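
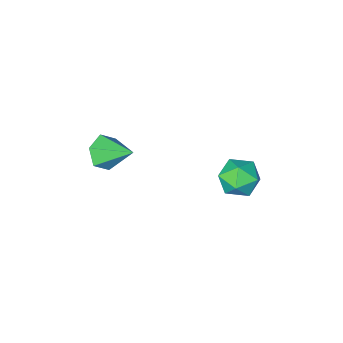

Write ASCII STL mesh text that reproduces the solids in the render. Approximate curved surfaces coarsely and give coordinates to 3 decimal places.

solid 
facet normal -0.437 0.347 0.830
outer loop
vertex -2.397 -0.59 -2.264
vertex -2.787 -1.557 -2.065
vertex -1.837 -1.278 -1.682
endloop
endfacet
facet normal 0.160 0.710 0.686
outer loop
vertex -2.397 -0.59 -2.264
vertex -1.837 -1.278 -1.682
vertex -1.35 -0.682 -2.413
endloop
endfacet
facet normal 0.092 0.995 0.035
outer loop
vertex -2.397 -0.59 -2.264
vertex -1.35 -0.682 -2.413
vertex -1.999 -0.592 -3.249
endloop
endfacet
facet normal -0.546 0.808 -0.222
outer loop
vertex -2.397 -0.59 -2.264
vertex -1.999 -0.592 -3.249
vertex -2.888 -1.133 -3.033
endloop
endfacet
facet normal -0.873 0.407 0.269
outer loop
vertex -2.397 -0.59 -2.264
vertex -2.888 -1.133 -3.033
vertex -2.787 -1.557 -2.065
endloop
endfacet
facet normal 0.702 0.246 0.668
outer loop
vertex -1.35 -0.682 -2.413
vertex -1.837 -1.278 -1.682
vertex -1.092 -1.707 -2.307
endloop
endfacet
facet normal -0.264 -0.341 0.902
outer loop
vertex -1.837 -1.278 -1.682
vertex -2.787 -1.557 -2.065
vertex -1.981 -2.248 -2.091
endloop
endfacet
facet normal -0.970 -0.245 -0.006
outer loop
vertex -2.787 -1.557 -2.065
vertex -2.888 -1.133 -3.033
vertex -2.63 -2.158 -2.927
endloop
endfacet
facet normal -0.440 0.404 -0.802
outer loop
vertex -2.888 -1.133 -3.033
vertex -1.999 -0.592 -3.249
vertex -2.143 -1.562 -3.658
endloop
endfacet
facet normal 0.594 0.707 -0.385
outer loop
vertex -1.999 -0.592 -3.249
vertex -1.35 -0.682 -2.413
vertex -1.193 -1.283 -3.275
endloop
endfacet
facet normal 0.546 -0.808 0.222
outer loop
vertex -1.583 -2.25 -3.076
vertex -1.092 -1.707 -2.307
vertex -1.981 -2.248 -2.091
endloop
endfacet
facet normal -0.092 -0.995 -0.035
outer loop
vertex -1.583 -2.25 -3.076
vertex -1.981 -2.248 -2.091
vertex -2.63 -2.158 -2.927
endloop
endfacet
facet normal -0.160 -0.710 -0.686
outer loop
vertex -1.583 -2.25 -3.076
vertex -2.63 -2.158 -2.927
vertex -2.143 -1.562 -3.658
endloop
endfacet
facet normal 0.437 -0.347 -0.830
outer loop
vertex -1.583 -2.25 -3.076
vertex -2.143 -1.562 -3.658
vertex -1.193 -1.283 -3.275
endloop
endfacet
facet normal 0.873 -0.407 -0.269
outer loop
vertex -1.583 -2.25 -3.076
vertex -1.193 -1.283 -3.275
vertex -1.092 -1.707 -2.307
endloop
endfacet
facet normal 0.440 -0.404 0.802
outer loop
vertex -1.981 -2.248 -2.091
vertex -1.092 -1.707 -2.307
vertex -1.837 -1.278 -1.682
endloop
endfacet
facet normal -0.594 -0.707 0.385
outer loop
vertex -2.63 -2.158 -2.927
vertex -1.981 -2.248 -2.091
vertex -2.787 -1.557 -2.065
endloop
endfacet
facet normal -0.702 -0.246 -0.668
outer loop
vertex -2.143 -1.562 -3.658
vertex -2.63 -2.158 -2.927
vertex -2.888 -1.133 -3.033
endloop
endfacet
facet normal 0.264 0.341 -0.902
outer loop
vertex -1.193 -1.283 -3.275
vertex -2.143 -1.562 -3.658
vertex -1.999 -0.592 -3.249
endloop
endfacet
facet normal 0.970 0.245 0.006
outer loop
vertex -1.092 -1.707 -2.307
vertex -1.193 -1.283 -3.275
vertex -1.35 -0.682 -2.413
endloop
endfacet
facet normal 0.359 -0.771 -0.525
outer loop
vertex 4.235 -2.951 0.196
vertex 3.466 -3.399 0.328
vertex 3.559 -2.866 -0.391
endloop
endfacet
facet normal 0.361 0.888 -0.287
outer loop
vertex 4.235 -2.951 0.196
vertex 3.559 -2.866 -0.391
vertex 2.834 -2.041 1.252
endloop
endfacet
facet normal 0.359 -0.771 -0.525
outer loop
vertex 3.559 -2.866 -0.391
vertex 3.466 -3.399 0.328
vertex 2.789 -3.314 -0.26
endloop
endfacet
facet normal -0.487 0.675 -0.554
outer loop
vertex 3.559 -2.866 -0.391
vertex 2.789 -3.314 -0.26
vertex 2.834 -2.041 1.252
endloop
endfacet
facet normal 0.359 -0.772 -0.525
outer loop
vertex 2.789 -3.314 -0.26
vertex 3.466 -3.399 0.328
vertex 2.696 -3.847 0.46
endloop
endfacet
facet normal -0.994 0.100 -0.054
outer loop
vertex 2.789 -3.314 -0.26
vertex 2.696 -3.847 0.46
vertex 2.834 -2.041 1.252
endloop
endfacet
facet normal 0.359 -0.771 -0.525
outer loop
vertex 2.696 -3.847 0.46
vertex 3.466 -3.399 0.328
vertex 3.373 -3.932 1.047
endloop
endfacet
facet normal -0.651 -0.263 0.712
outer loop
vertex 2.696 -3.847 0.46
vertex 3.373 -3.932 1.047
vertex 2.834 -2.041 1.252
endloop
endfacet
facet normal 0.359 -0.771 -0.525
outer loop
vertex 3.373 -3.932 1.047
vertex 3.466 -3.399 0.328
vertex 4.142 -3.484 0.915
endloop
endfacet
facet normal 0.197 -0.050 0.979
outer loop
vertex 3.373 -3.932 1.047
vertex 4.142 -3.484 0.915
vertex 2.834 -2.041 1.252
endloop
endfacet
facet normal 0.359 -0.771 -0.525
outer loop
vertex 4.142 -3.484 0.915
vertex 3.466 -3.399 0.328
vertex 4.235 -2.951 0.196
endloop
endfacet
facet normal 0.703 0.525 0.480
outer loop
vertex 4.142 -3.484 0.915
vertex 4.235 -2.951 0.196
vertex 2.834 -2.041 1.252
endloop
endfacet

endsolid


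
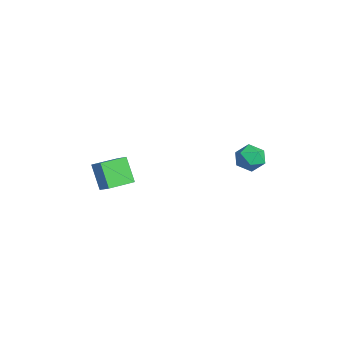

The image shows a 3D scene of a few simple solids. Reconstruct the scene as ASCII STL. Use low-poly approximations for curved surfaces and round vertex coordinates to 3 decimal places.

solid 
facet normal -0.578 0.799 -0.166
outer loop
vertex 1.743 2.4 -0.494
vertex 1.213 2.112 -0.037
vertex 1.753 2.561 0.245
endloop
endfacet
facet normal 0.115 0.970 -0.213
outer loop
vertex 1.743 2.4 -0.494
vertex 1.753 2.561 0.245
vertex 2.399 2.405 -0.117
endloop
endfacet
facet normal 0.409 0.562 -0.719
outer loop
vertex 1.743 2.4 -0.494
vertex 2.399 2.405 -0.117
vertex 2.259 1.86 -0.623
endloop
endfacet
facet normal -0.100 0.140 -0.985
outer loop
vertex 1.743 2.4 -0.494
vertex 2.259 1.86 -0.623
vertex 1.525 1.679 -0.574
endloop
endfacet
facet normal -0.710 0.286 -0.643
outer loop
vertex 1.743 2.4 -0.494
vertex 1.525 1.679 -0.574
vertex 1.213 2.112 -0.037
endloop
endfacet
facet normal 0.424 0.808 0.408
outer loop
vertex 2.399 2.405 -0.117
vertex 1.753 2.561 0.245
vertex 2.275 2.121 0.574
endloop
endfacet
facet normal -0.695 0.532 0.484
outer loop
vertex 1.753 2.561 0.245
vertex 1.213 2.112 -0.037
vertex 1.541 1.94 0.623
endloop
endfacet
facet normal -0.910 -0.300 -0.287
outer loop
vertex 1.213 2.112 -0.037
vertex 1.525 1.679 -0.574
vertex 1.401 1.395 0.117
endloop
endfacet
facet normal 0.076 -0.537 -0.840
outer loop
vertex 1.525 1.679 -0.574
vertex 2.259 1.86 -0.623
vertex 2.047 1.239 -0.245
endloop
endfacet
facet normal 0.900 0.148 -0.409
outer loop
vertex 2.259 1.86 -0.623
vertex 2.399 2.405 -0.117
vertex 2.587 1.688 0.037
endloop
endfacet
facet normal 0.100 -0.140 0.985
outer loop
vertex 2.057 1.4 0.494
vertex 2.275 2.121 0.574
vertex 1.541 1.94 0.623
endloop
endfacet
facet normal -0.409 -0.562 0.719
outer loop
vertex 2.057 1.4 0.494
vertex 1.541 1.94 0.623
vertex 1.401 1.395 0.117
endloop
endfacet
facet normal -0.115 -0.970 0.213
outer loop
vertex 2.057 1.4 0.494
vertex 1.401 1.395 0.117
vertex 2.047 1.239 -0.245
endloop
endfacet
facet normal 0.578 -0.799 0.166
outer loop
vertex 2.057 1.4 0.494
vertex 2.047 1.239 -0.245
vertex 2.587 1.688 0.037
endloop
endfacet
facet normal 0.710 -0.286 0.643
outer loop
vertex 2.057 1.4 0.494
vertex 2.587 1.688 0.037
vertex 2.275 2.121 0.574
endloop
endfacet
facet normal -0.076 0.537 0.840
outer loop
vertex 1.541 1.94 0.623
vertex 2.275 2.121 0.574
vertex 1.753 2.561 0.245
endloop
endfacet
facet normal -0.900 -0.148 0.409
outer loop
vertex 1.401 1.395 0.117
vertex 1.541 1.94 0.623
vertex 1.213 2.112 -0.037
endloop
endfacet
facet normal -0.424 -0.808 -0.408
outer loop
vertex 2.047 1.239 -0.245
vertex 1.401 1.395 0.117
vertex 1.525 1.679 -0.574
endloop
endfacet
facet normal 0.695 -0.532 -0.484
outer loop
vertex 2.587 1.688 0.037
vertex 2.047 1.239 -0.245
vertex 2.259 1.86 -0.623
endloop
endfacet
facet normal 0.910 0.300 0.287
outer loop
vertex 2.275 2.121 0.574
vertex 2.587 1.688 0.037
vertex 2.399 2.405 -0.117
endloop
endfacet
facet normal -0.553 -0.118 0.825
outer loop
vertex -3.68 -3.315 -2.992
vertex -4.145 -1.99 -3.114
vertex -4.323 -3.584 -3.462
endloop
endfacet
facet normal 0.330 -0.940 0.086
outer loop
vertex -3.515 -3.41 -4.666
vertex -3.68 -3.315 -2.992
vertex -4.323 -3.584 -3.462
endloop
endfacet
facet normal -0.553 -0.118 0.824
outer loop
vertex -4.323 -3.584 -3.462
vertex -4.145 -1.99 -3.114
vertex -4.788 -2.258 -3.584
endloop
endfacet
facet normal -0.765 -0.320 -0.559
outer loop
vertex -4.788 -2.258 -3.584
vertex -3.515 -3.41 -4.666
vertex -4.323 -3.584 -3.462
endloop
endfacet
facet normal 0.765 0.320 0.559
outer loop
vertex -3.68 -3.315 -2.992
vertex -3.337 -1.816 -4.318
vertex -4.145 -1.99 -3.114
endloop
endfacet
facet normal 0.329 -0.940 0.086
outer loop
vertex -2.872 -3.142 -4.196
vertex -3.68 -3.315 -2.992
vertex -3.515 -3.41 -4.666
endloop
endfacet
facet normal 0.765 0.320 0.559
outer loop
vertex -2.872 -3.142 -4.196
vertex -3.337 -1.816 -4.318
vertex -3.68 -3.315 -2.992
endloop
endfacet
facet normal -0.330 0.940 -0.085
outer loop
vertex -4.145 -1.99 -3.114
vertex -3.337 -1.816 -4.318
vertex -4.788 -2.258 -3.584
endloop
endfacet
facet normal -0.765 -0.320 -0.559
outer loop
vertex -3.98 -2.085 -4.788
vertex -3.515 -3.41 -4.666
vertex -4.788 -2.258 -3.584
endloop
endfacet
facet normal -0.330 0.940 -0.086
outer loop
vertex -4.788 -2.258 -3.584
vertex -3.337 -1.816 -4.318
vertex -3.98 -2.085 -4.788
endloop
endfacet
facet normal 0.553 0.118 -0.824
outer loop
vertex -3.98 -2.085 -4.788
vertex -2.872 -3.142 -4.196
vertex -3.515 -3.41 -4.666
endloop
endfacet
facet normal 0.553 0.118 -0.825
outer loop
vertex -3.337 -1.816 -4.318
vertex -2.872 -3.142 -4.196
vertex -3.98 -2.085 -4.788
endloop
endfacet

endsolid


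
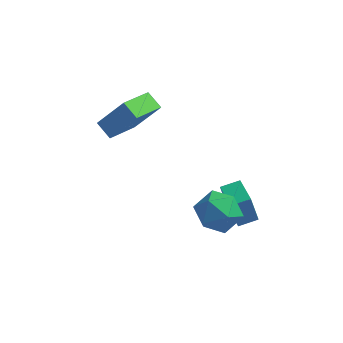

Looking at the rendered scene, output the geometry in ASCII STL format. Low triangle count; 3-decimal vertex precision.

solid 
facet normal -0.797 -0.563 -0.221
outer loop
vertex 2.925 -1.692 -2.183
vertex 2.057 -0.414 -2.307
vertex 3.282 -1.597 -3.709
endloop
endfacet
facet normal 0.560 -0.825 0.080
outer loop
vertex 4.063 -1.046 -3.493
vertex 2.925 -1.692 -2.183
vertex 3.282 -1.597 -3.709
endloop
endfacet
facet normal -0.797 -0.563 -0.221
outer loop
vertex 3.282 -1.597 -3.709
vertex 2.057 -0.414 -2.307
vertex 2.414 -0.319 -3.833
endloop
endfacet
facet normal 0.227 0.060 -0.972
outer loop
vertex 2.414 -0.319 -3.833
vertex 4.063 -1.046 -3.493
vertex 3.282 -1.597 -3.709
endloop
endfacet
facet normal -0.227 -0.060 0.972
outer loop
vertex 2.925 -1.692 -2.183
vertex 2.838 0.137 -2.091
vertex 2.057 -0.414 -2.307
endloop
endfacet
facet normal 0.560 -0.825 0.080
outer loop
vertex 3.706 -1.141 -1.967
vertex 2.925 -1.692 -2.183
vertex 4.063 -1.046 -3.493
endloop
endfacet
facet normal -0.227 -0.060 0.972
outer loop
vertex 3.706 -1.141 -1.967
vertex 2.838 0.137 -2.091
vertex 2.925 -1.692 -2.183
endloop
endfacet
facet normal -0.560 0.825 -0.080
outer loop
vertex 2.057 -0.414 -2.307
vertex 2.838 0.137 -2.091
vertex 2.414 -0.319 -3.833
endloop
endfacet
facet normal 0.227 0.060 -0.972
outer loop
vertex 3.195 0.232 -3.617
vertex 4.063 -1.046 -3.493
vertex 2.414 -0.319 -3.833
endloop
endfacet
facet normal -0.560 0.825 -0.080
outer loop
vertex 2.414 -0.319 -3.833
vertex 2.838 0.137 -2.091
vertex 3.195 0.232 -3.617
endloop
endfacet
facet normal 0.797 0.563 0.221
outer loop
vertex 3.195 0.232 -3.617
vertex 3.706 -1.141 -1.967
vertex 4.063 -1.046 -3.493
endloop
endfacet
facet normal 0.797 0.563 0.221
outer loop
vertex 2.838 0.137 -2.091
vertex 3.706 -1.141 -1.967
vertex 3.195 0.232 -3.617
endloop
endfacet
facet normal 0.321 -0.258 0.911
outer loop
vertex 3.182 -2.087 -1.026
vertex 2.247 -2.828 -0.907
vertex 3.272 -3.228 -1.381
endloop
endfacet
facet normal 0.868 -0.084 0.489
outer loop
vertex 3.182 -2.087 -1.026
vertex 3.272 -3.228 -1.381
vertex 3.736 -2.352 -2.055
endloop
endfacet
facet normal 0.767 0.586 0.262
outer loop
vertex 3.182 -2.087 -1.026
vertex 3.736 -2.352 -2.055
vertex 2.997 -1.41 -1.997
endloop
endfacet
facet normal 0.156 0.824 0.545
outer loop
vertex 3.182 -2.087 -1.026
vertex 2.997 -1.41 -1.997
vertex 2.077 -1.704 -1.288
endloop
endfacet
facet normal -0.119 0.302 0.946
outer loop
vertex 3.182 -2.087 -1.026
vertex 2.077 -1.704 -1.288
vertex 2.247 -2.828 -0.907
endloop
endfacet
facet normal 0.854 -0.514 -0.080
outer loop
vertex 3.736 -2.352 -2.055
vertex 3.272 -3.228 -1.381
vertex 3.143 -3.256 -2.572
endloop
endfacet
facet normal -0.032 -0.797 0.603
outer loop
vertex 3.272 -3.228 -1.381
vertex 2.247 -2.828 -0.907
vertex 2.223 -3.55 -1.863
endloop
endfacet
facet normal -0.744 0.111 0.659
outer loop
vertex 2.247 -2.828 -0.907
vertex 2.077 -1.704 -1.288
vertex 1.484 -2.608 -1.805
endloop
endfacet
facet normal -0.298 0.955 0.010
outer loop
vertex 2.077 -1.704 -1.288
vertex 2.997 -1.41 -1.997
vertex 1.948 -1.732 -2.479
endloop
endfacet
facet normal 0.690 0.569 -0.447
outer loop
vertex 2.997 -1.41 -1.997
vertex 3.736 -2.352 -2.055
vertex 2.973 -2.132 -2.953
endloop
endfacet
facet normal -0.156 -0.824 -0.545
outer loop
vertex 2.038 -2.873 -2.834
vertex 3.143 -3.256 -2.572
vertex 2.223 -3.55 -1.863
endloop
endfacet
facet normal -0.767 -0.586 -0.262
outer loop
vertex 2.038 -2.873 -2.834
vertex 2.223 -3.55 -1.863
vertex 1.484 -2.608 -1.805
endloop
endfacet
facet normal -0.868 0.084 -0.489
outer loop
vertex 2.038 -2.873 -2.834
vertex 1.484 -2.608 -1.805
vertex 1.948 -1.732 -2.479
endloop
endfacet
facet normal -0.321 0.258 -0.911
outer loop
vertex 2.038 -2.873 -2.834
vertex 1.948 -1.732 -2.479
vertex 2.973 -2.132 -2.953
endloop
endfacet
facet normal 0.119 -0.302 -0.946
outer loop
vertex 2.038 -2.873 -2.834
vertex 2.973 -2.132 -2.953
vertex 3.143 -3.256 -2.572
endloop
endfacet
facet normal 0.298 -0.955 -0.010
outer loop
vertex 2.223 -3.55 -1.863
vertex 3.143 -3.256 -2.572
vertex 3.272 -3.228 -1.381
endloop
endfacet
facet normal -0.690 -0.569 0.447
outer loop
vertex 1.484 -2.608 -1.805
vertex 2.223 -3.55 -1.863
vertex 2.247 -2.828 -0.907
endloop
endfacet
facet normal -0.854 0.514 0.080
outer loop
vertex 1.948 -1.732 -2.479
vertex 1.484 -2.608 -1.805
vertex 2.077 -1.704 -1.288
endloop
endfacet
facet normal 0.032 0.797 -0.603
outer loop
vertex 2.973 -2.132 -2.953
vertex 1.948 -1.732 -2.479
vertex 2.997 -1.41 -1.997
endloop
endfacet
facet normal 0.744 -0.111 -0.659
outer loop
vertex 3.143 -3.256 -2.572
vertex 2.973 -2.132 -2.953
vertex 3.736 -2.352 -2.055
endloop
endfacet
facet normal -0.590 -0.079 -0.803
outer loop
vertex -2.56 -2.034 1.43
vertex -3.304 -1.619 1.936
vertex -2.006 -0.343 0.857
endloop
endfacet
facet normal 0.751 -0.419 -0.510
outer loop
vertex -0.796 -0.181 2.504
vertex -2.56 -2.034 1.43
vertex -2.006 -0.343 0.857
endloop
endfacet
facet normal -0.590 -0.079 -0.803
outer loop
vertex -2.006 -0.343 0.857
vertex -3.304 -1.619 1.936
vertex -2.75 0.072 1.363
endloop
endfacet
facet normal 0.296 0.905 -0.307
outer loop
vertex -2.75 0.072 1.363
vertex -0.796 -0.181 2.504
vertex -2.006 -0.343 0.857
endloop
endfacet
facet normal -0.296 -0.905 0.307
outer loop
vertex -2.56 -2.034 1.43
vertex -2.094 -1.457 3.583
vertex -3.304 -1.619 1.936
endloop
endfacet
facet normal 0.751 -0.419 -0.510
outer loop
vertex -1.35 -1.872 3.077
vertex -2.56 -2.034 1.43
vertex -0.796 -0.181 2.504
endloop
endfacet
facet normal -0.296 -0.905 0.307
outer loop
vertex -1.35 -1.872 3.077
vertex -2.094 -1.457 3.583
vertex -2.56 -2.034 1.43
endloop
endfacet
facet normal -0.751 0.419 0.510
outer loop
vertex -3.304 -1.619 1.936
vertex -2.094 -1.457 3.583
vertex -2.75 0.072 1.363
endloop
endfacet
facet normal 0.296 0.905 -0.307
outer loop
vertex -1.54 0.234 3.01
vertex -0.796 -0.181 2.504
vertex -2.75 0.072 1.363
endloop
endfacet
facet normal -0.751 0.419 0.510
outer loop
vertex -2.75 0.072 1.363
vertex -2.094 -1.457 3.583
vertex -1.54 0.234 3.01
endloop
endfacet
facet normal 0.590 0.079 0.803
outer loop
vertex -1.54 0.234 3.01
vertex -1.35 -1.872 3.077
vertex -0.796 -0.181 2.504
endloop
endfacet
facet normal 0.590 0.079 0.803
outer loop
vertex -2.094 -1.457 3.583
vertex -1.35 -1.872 3.077
vertex -1.54 0.234 3.01
endloop
endfacet

endsolid


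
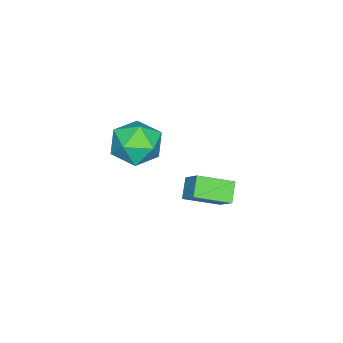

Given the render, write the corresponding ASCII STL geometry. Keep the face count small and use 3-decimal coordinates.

solid 
facet normal -0.523 0.775 -0.354
outer loop
vertex -4.409 1.083 -0.683
vertex -3.669 1.291 -1.322
vertex -4.928 0.349 -1.523
endloop
endfacet
facet normal -0.740 -0.208 0.639
outer loop
vertex -4.091 -0.891 -0.958
vertex -4.409 1.083 -0.683
vertex -4.928 0.349 -1.523
endloop
endfacet
facet normal -0.524 0.775 -0.353
outer loop
vertex -4.928 0.349 -1.523
vertex -3.669 1.291 -1.322
vertex -4.188 0.558 -2.162
endloop
endfacet
facet normal -0.422 -0.596 -0.683
outer loop
vertex -4.188 0.558 -2.162
vertex -4.091 -0.891 -0.958
vertex -4.928 0.349 -1.523
endloop
endfacet
facet normal 0.422 0.596 0.683
outer loop
vertex -4.409 1.083 -0.683
vertex -2.832 0.051 -0.757
vertex -3.669 1.291 -1.322
endloop
endfacet
facet normal -0.740 -0.208 0.639
outer loop
vertex -3.572 -0.158 -0.118
vertex -4.409 1.083 -0.683
vertex -4.091 -0.891 -0.958
endloop
endfacet
facet normal 0.422 0.596 0.683
outer loop
vertex -3.572 -0.158 -0.118
vertex -2.832 0.051 -0.757
vertex -4.409 1.083 -0.683
endloop
endfacet
facet normal 0.740 0.208 -0.639
outer loop
vertex -3.669 1.291 -1.322
vertex -2.832 0.051 -0.757
vertex -4.188 0.558 -2.162
endloop
endfacet
facet normal -0.422 -0.596 -0.683
outer loop
vertex -3.351 -0.683 -1.597
vertex -4.091 -0.891 -0.958
vertex -4.188 0.558 -2.162
endloop
endfacet
facet normal 0.740 0.208 -0.639
outer loop
vertex -4.188 0.558 -2.162
vertex -2.832 0.051 -0.757
vertex -3.351 -0.683 -1.597
endloop
endfacet
facet normal 0.523 -0.775 0.353
outer loop
vertex -3.351 -0.683 -1.597
vertex -3.572 -0.158 -0.118
vertex -4.091 -0.891 -0.958
endloop
endfacet
facet normal 0.524 -0.775 0.353
outer loop
vertex -2.832 0.051 -0.757
vertex -3.572 -0.158 -0.118
vertex -3.351 -0.683 -1.597
endloop
endfacet
facet normal -0.717 0.636 -0.286
outer loop
vertex -1.448 -0.722 2.523
vertex -2.205 -1.516 2.653
vertex -1.951 -0.851 3.497
endloop
endfacet
facet normal -0.183 0.983 0.036
outer loop
vertex -1.448 -0.722 2.523
vertex -1.951 -0.851 3.497
vertex -0.867 -0.648 3.459
endloop
endfacet
facet normal 0.418 0.848 -0.327
outer loop
vertex -1.448 -0.722 2.523
vertex -0.867 -0.648 3.459
vertex -0.45 -1.188 2.591
endloop
endfacet
facet normal 0.255 0.418 -0.872
outer loop
vertex -1.448 -0.722 2.523
vertex -0.45 -1.188 2.591
vertex -1.276 -1.724 2.093
endloop
endfacet
facet normal -0.447 0.287 -0.847
outer loop
vertex -1.448 -0.722 2.523
vertex -1.276 -1.724 2.093
vertex -2.205 -1.516 2.653
endloop
endfacet
facet normal -0.109 0.713 0.692
outer loop
vertex -0.867 -0.648 3.459
vertex -1.951 -0.851 3.497
vertex -1.264 -1.396 4.167
endloop
endfacet
facet normal -0.973 0.153 0.173
outer loop
vertex -1.951 -0.851 3.497
vertex -2.205 -1.516 2.653
vertex -2.09 -1.932 3.669
endloop
endfacet
facet normal -0.536 -0.412 -0.736
outer loop
vertex -2.205 -1.516 2.653
vertex -1.276 -1.724 2.093
vertex -1.673 -2.472 2.801
endloop
endfacet
facet normal 0.598 -0.200 -0.776
outer loop
vertex -1.276 -1.724 2.093
vertex -0.45 -1.188 2.591
vertex -0.589 -2.269 2.763
endloop
endfacet
facet normal 0.862 0.496 0.106
outer loop
vertex -0.45 -1.188 2.591
vertex -0.867 -0.648 3.459
vertex -0.335 -1.604 3.607
endloop
endfacet
facet normal -0.255 -0.418 0.872
outer loop
vertex -1.092 -2.398 3.737
vertex -1.264 -1.396 4.167
vertex -2.09 -1.932 3.669
endloop
endfacet
facet normal -0.418 -0.848 0.327
outer loop
vertex -1.092 -2.398 3.737
vertex -2.09 -1.932 3.669
vertex -1.673 -2.472 2.801
endloop
endfacet
facet normal 0.183 -0.983 -0.036
outer loop
vertex -1.092 -2.398 3.737
vertex -1.673 -2.472 2.801
vertex -0.589 -2.269 2.763
endloop
endfacet
facet normal 0.717 -0.636 0.286
outer loop
vertex -1.092 -2.398 3.737
vertex -0.589 -2.269 2.763
vertex -0.335 -1.604 3.607
endloop
endfacet
facet normal 0.447 -0.287 0.847
outer loop
vertex -1.092 -2.398 3.737
vertex -0.335 -1.604 3.607
vertex -1.264 -1.396 4.167
endloop
endfacet
facet normal -0.598 0.200 0.776
outer loop
vertex -2.09 -1.932 3.669
vertex -1.264 -1.396 4.167
vertex -1.951 -0.851 3.497
endloop
endfacet
facet normal -0.862 -0.496 -0.106
outer loop
vertex -1.673 -2.472 2.801
vertex -2.09 -1.932 3.669
vertex -2.205 -1.516 2.653
endloop
endfacet
facet normal 0.109 -0.713 -0.692
outer loop
vertex -0.589 -2.269 2.763
vertex -1.673 -2.472 2.801
vertex -1.276 -1.724 2.093
endloop
endfacet
facet normal 0.973 -0.153 -0.173
outer loop
vertex -0.335 -1.604 3.607
vertex -0.589 -2.269 2.763
vertex -0.45 -1.188 2.591
endloop
endfacet
facet normal 0.536 0.412 0.736
outer loop
vertex -1.264 -1.396 4.167
vertex -0.335 -1.604 3.607
vertex -0.867 -0.648 3.459
endloop
endfacet

endsolid


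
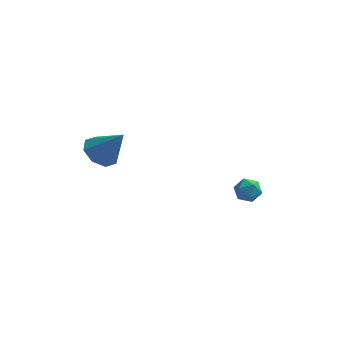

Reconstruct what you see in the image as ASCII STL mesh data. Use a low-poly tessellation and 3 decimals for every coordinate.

solid 
facet normal -0.679 0.644 0.352
outer loop
vertex 3.782 1.174 -3.656
vertex 3.34 0.682 -3.608
vertex 3.738 0.822 -3.097
endloop
endfacet
facet normal -0.017 0.847 0.532
outer loop
vertex 3.782 1.174 -3.656
vertex 3.738 0.822 -3.097
vertex 4.332 0.986 -3.339
endloop
endfacet
facet normal 0.358 0.931 -0.068
outer loop
vertex 3.782 1.174 -3.656
vertex 4.332 0.986 -3.339
vertex 4.302 0.949 -3.999
endloop
endfacet
facet normal -0.071 0.781 -0.620
outer loop
vertex 3.782 1.174 -3.656
vertex 4.302 0.949 -3.999
vertex 3.689 0.761 -4.166
endloop
endfacet
facet normal -0.711 0.604 -0.359
outer loop
vertex 3.782 1.174 -3.656
vertex 3.689 0.761 -4.166
vertex 3.34 0.682 -3.608
endloop
endfacet
facet normal 0.281 0.319 0.905
outer loop
vertex 4.332 0.986 -3.339
vertex 3.738 0.822 -3.097
vertex 4.231 0.379 -3.094
endloop
endfacet
facet normal -0.788 -0.010 0.616
outer loop
vertex 3.738 0.822 -3.097
vertex 3.34 0.682 -3.608
vertex 3.618 0.191 -3.261
endloop
endfacet
facet normal -0.840 -0.077 -0.536
outer loop
vertex 3.34 0.682 -3.608
vertex 3.689 0.761 -4.166
vertex 3.588 0.154 -3.921
endloop
endfacet
facet normal 0.196 0.212 -0.958
outer loop
vertex 3.689 0.761 -4.166
vertex 4.302 0.949 -3.999
vertex 4.182 0.318 -4.163
endloop
endfacet
facet normal 0.888 0.456 -0.066
outer loop
vertex 4.302 0.949 -3.999
vertex 4.332 0.986 -3.339
vertex 4.58 0.458 -3.652
endloop
endfacet
facet normal 0.071 -0.781 0.620
outer loop
vertex 4.138 -0.034 -3.604
vertex 4.231 0.379 -3.094
vertex 3.618 0.191 -3.261
endloop
endfacet
facet normal -0.358 -0.931 0.068
outer loop
vertex 4.138 -0.034 -3.604
vertex 3.618 0.191 -3.261
vertex 3.588 0.154 -3.921
endloop
endfacet
facet normal 0.017 -0.847 -0.532
outer loop
vertex 4.138 -0.034 -3.604
vertex 3.588 0.154 -3.921
vertex 4.182 0.318 -4.163
endloop
endfacet
facet normal 0.679 -0.644 -0.352
outer loop
vertex 4.138 -0.034 -3.604
vertex 4.182 0.318 -4.163
vertex 4.58 0.458 -3.652
endloop
endfacet
facet normal 0.711 -0.604 0.359
outer loop
vertex 4.138 -0.034 -3.604
vertex 4.58 0.458 -3.652
vertex 4.231 0.379 -3.094
endloop
endfacet
facet normal -0.196 -0.212 0.958
outer loop
vertex 3.618 0.191 -3.261
vertex 4.231 0.379 -3.094
vertex 3.738 0.822 -3.097
endloop
endfacet
facet normal -0.888 -0.456 0.066
outer loop
vertex 3.588 0.154 -3.921
vertex 3.618 0.191 -3.261
vertex 3.34 0.682 -3.608
endloop
endfacet
facet normal -0.281 -0.319 -0.905
outer loop
vertex 4.182 0.318 -4.163
vertex 3.588 0.154 -3.921
vertex 3.689 0.761 -4.166
endloop
endfacet
facet normal 0.788 0.010 -0.616
outer loop
vertex 4.58 0.458 -3.652
vertex 4.182 0.318 -4.163
vertex 4.302 0.949 -3.999
endloop
endfacet
facet normal 0.840 0.077 0.536
outer loop
vertex 4.231 0.379 -3.094
vertex 4.58 0.458 -3.652
vertex 4.332 0.986 -3.339
endloop
endfacet
facet normal -0.600 0.126 -0.790
outer loop
vertex -0.856 -3.208 1.008
vertex -1.445 -3.678 1.38
vertex -1.258 -2.859 1.369
endloop
endfacet
facet normal 0.710 0.694 0.119
outer loop
vertex -0.856 -3.208 1.008
vertex -1.258 -2.859 1.369
vertex -0.475 -3.882 2.66
endloop
endfacet
facet normal -0.599 0.126 -0.791
outer loop
vertex -1.258 -2.859 1.369
vertex -1.445 -3.678 1.38
vertex -1.77 -2.989 1.736
endloop
endfacet
facet normal 0.180 0.821 0.542
outer loop
vertex -1.258 -2.859 1.369
vertex -1.77 -2.989 1.736
vertex -0.475 -3.882 2.66
endloop
endfacet
facet normal -0.599 0.126 -0.791
outer loop
vertex -1.77 -2.989 1.736
vertex -1.445 -3.678 1.38
vertex -2.091 -3.523 1.894
endloop
endfacet
facet normal -0.305 0.434 0.847
outer loop
vertex -1.77 -2.989 1.736
vertex -2.091 -3.523 1.894
vertex -0.475 -3.882 2.66
endloop
endfacet
facet normal -0.599 0.127 -0.791
outer loop
vertex -2.091 -3.523 1.894
vertex -1.445 -3.678 1.38
vertex -2.034 -4.147 1.751
endloop
endfacet
facet normal -0.459 -0.238 0.856
outer loop
vertex -2.091 -3.523 1.894
vertex -2.034 -4.147 1.751
vertex -0.475 -3.882 2.66
endloop
endfacet
facet normal -0.599 0.127 -0.791
outer loop
vertex -2.034 -4.147 1.751
vertex -1.445 -3.678 1.38
vertex -1.633 -4.496 1.391
endloop
endfacet
facet normal -0.192 -0.803 0.564
outer loop
vertex -2.034 -4.147 1.751
vertex -1.633 -4.496 1.391
vertex -0.475 -3.882 2.66
endloop
endfacet
facet normal -0.599 0.127 -0.791
outer loop
vertex -1.633 -4.496 1.391
vertex -1.445 -3.678 1.38
vertex -1.121 -4.366 1.024
endloop
endfacet
facet normal 0.338 -0.930 0.142
outer loop
vertex -1.633 -4.496 1.391
vertex -1.121 -4.366 1.024
vertex -0.475 -3.882 2.66
endloop
endfacet
facet normal -0.600 0.126 -0.790
outer loop
vertex -1.121 -4.366 1.024
vertex -1.445 -3.678 1.38
vertex -0.799 -3.832 0.865
endloop
endfacet
facet normal 0.823 -0.545 -0.164
outer loop
vertex -1.121 -4.366 1.024
vertex -0.799 -3.832 0.865
vertex -0.475 -3.882 2.66
endloop
endfacet
facet normal -0.600 0.126 -0.790
outer loop
vertex -0.799 -3.832 0.865
vertex -1.445 -3.678 1.38
vertex -0.856 -3.208 1.008
endloop
endfacet
facet normal 0.977 0.129 -0.173
outer loop
vertex -0.799 -3.832 0.865
vertex -0.856 -3.208 1.008
vertex -0.475 -3.882 2.66
endloop
endfacet

endsolid


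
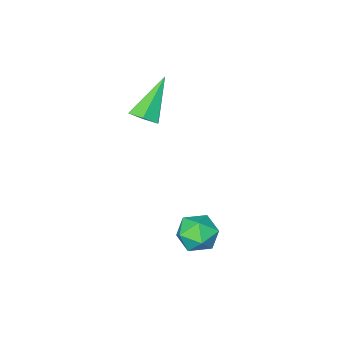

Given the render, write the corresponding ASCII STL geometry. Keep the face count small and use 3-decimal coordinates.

solid 
facet normal 0.623 0.179 -0.762
outer loop
vertex -1.456 -1.747 1.561
vertex -1.956 -1.536 1.202
vertex -1.623 -1.119 1.572
endloop
endfacet
facet normal 0.536 0.128 0.835
outer loop
vertex -1.456 -1.747 1.561
vertex -1.623 -1.119 1.572
vertex -3.164 -1.884 2.678
endloop
endfacet
facet normal 0.623 0.178 -0.762
outer loop
vertex -1.623 -1.119 1.572
vertex -1.956 -1.536 1.202
vertex -2.122 -0.908 1.213
endloop
endfacet
facet normal -0.031 0.842 0.539
outer loop
vertex -1.623 -1.119 1.572
vertex -2.122 -0.908 1.213
vertex -3.164 -1.884 2.678
endloop
endfacet
facet normal 0.623 0.178 -0.762
outer loop
vertex -2.122 -0.908 1.213
vertex -1.956 -1.536 1.202
vertex -2.455 -1.325 0.843
endloop
endfacet
facet normal -0.741 0.666 -0.084
outer loop
vertex -2.122 -0.908 1.213
vertex -2.455 -1.325 0.843
vertex -3.164 -1.884 2.678
endloop
endfacet
facet normal 0.624 0.180 -0.761
outer loop
vertex -2.455 -1.325 0.843
vertex -1.956 -1.536 1.202
vertex -2.288 -1.953 0.831
endloop
endfacet
facet normal -0.883 -0.227 -0.410
outer loop
vertex -2.455 -1.325 0.843
vertex -2.288 -1.953 0.831
vertex -3.164 -1.884 2.678
endloop
endfacet
facet normal 0.624 0.180 -0.761
outer loop
vertex -2.288 -1.953 0.831
vertex -1.956 -1.536 1.202
vertex -1.789 -2.164 1.19
endloop
endfacet
facet normal -0.316 -0.942 -0.115
outer loop
vertex -2.288 -1.953 0.831
vertex -1.789 -2.164 1.19
vertex -3.164 -1.884 2.678
endloop
endfacet
facet normal 0.623 0.180 -0.761
outer loop
vertex -1.789 -2.164 1.19
vertex -1.956 -1.536 1.202
vertex -1.456 -1.747 1.561
endloop
endfacet
facet normal 0.394 -0.766 0.508
outer loop
vertex -1.789 -2.164 1.19
vertex -1.456 -1.747 1.561
vertex -3.164 -1.884 2.678
endloop
endfacet
facet normal -0.147 0.988 -0.041
outer loop
vertex -1.686 2.794 -2.891
vertex -1.979 2.784 -2.091
vertex -1.148 2.901 -2.239
endloop
endfacet
facet normal 0.399 0.794 -0.459
outer loop
vertex -1.686 2.794 -2.891
vertex -1.148 2.901 -2.239
vertex -0.926 2.409 -2.897
endloop
endfacet
facet normal 0.155 0.321 -0.934
outer loop
vertex -1.686 2.794 -2.891
vertex -0.926 2.409 -2.897
vertex -1.62 1.987 -3.157
endloop
endfacet
facet normal -0.542 0.223 -0.810
outer loop
vertex -1.686 2.794 -2.891
vertex -1.62 1.987 -3.157
vertex -2.27 2.219 -2.658
endloop
endfacet
facet normal -0.728 0.635 -0.259
outer loop
vertex -1.686 2.794 -2.891
vertex -2.27 2.219 -2.658
vertex -1.979 2.784 -2.091
endloop
endfacet
facet normal 0.883 0.466 -0.050
outer loop
vertex -0.926 2.409 -2.897
vertex -1.148 2.901 -2.239
vertex -0.75 2.161 -2.102
endloop
endfacet
facet normal 0.001 0.781 0.624
outer loop
vertex -1.148 2.901 -2.239
vertex -1.979 2.784 -2.091
vertex -1.4 2.393 -1.603
endloop
endfacet
facet normal -0.939 0.209 0.273
outer loop
vertex -1.979 2.784 -2.091
vertex -2.27 2.219 -2.658
vertex -2.094 1.971 -1.863
endloop
endfacet
facet normal -0.638 -0.458 -0.619
outer loop
vertex -2.27 2.219 -2.658
vertex -1.62 1.987 -3.157
vertex -1.872 1.479 -2.521
endloop
endfacet
facet normal 0.489 -0.299 -0.820
outer loop
vertex -1.62 1.987 -3.157
vertex -0.926 2.409 -2.897
vertex -1.041 1.596 -2.669
endloop
endfacet
facet normal 0.542 -0.223 0.810
outer loop
vertex -1.334 1.586 -1.869
vertex -0.75 2.161 -2.102
vertex -1.4 2.393 -1.603
endloop
endfacet
facet normal -0.155 -0.321 0.934
outer loop
vertex -1.334 1.586 -1.869
vertex -1.4 2.393 -1.603
vertex -2.094 1.971 -1.863
endloop
endfacet
facet normal -0.399 -0.794 0.459
outer loop
vertex -1.334 1.586 -1.869
vertex -2.094 1.971 -1.863
vertex -1.872 1.479 -2.521
endloop
endfacet
facet normal 0.147 -0.988 0.041
outer loop
vertex -1.334 1.586 -1.869
vertex -1.872 1.479 -2.521
vertex -1.041 1.596 -2.669
endloop
endfacet
facet normal 0.728 -0.635 0.259
outer loop
vertex -1.334 1.586 -1.869
vertex -1.041 1.596 -2.669
vertex -0.75 2.161 -2.102
endloop
endfacet
facet normal 0.638 0.458 0.619
outer loop
vertex -1.4 2.393 -1.603
vertex -0.75 2.161 -2.102
vertex -1.148 2.901 -2.239
endloop
endfacet
facet normal -0.489 0.299 0.820
outer loop
vertex -2.094 1.971 -1.863
vertex -1.4 2.393 -1.603
vertex -1.979 2.784 -2.091
endloop
endfacet
facet normal -0.883 -0.466 0.050
outer loop
vertex -1.872 1.479 -2.521
vertex -2.094 1.971 -1.863
vertex -2.27 2.219 -2.658
endloop
endfacet
facet normal -0.001 -0.781 -0.624
outer loop
vertex -1.041 1.596 -2.669
vertex -1.872 1.479 -2.521
vertex -1.62 1.987 -3.157
endloop
endfacet
facet normal 0.939 -0.209 -0.273
outer loop
vertex -0.75 2.161 -2.102
vertex -1.041 1.596 -2.669
vertex -0.926 2.409 -2.897
endloop
endfacet

endsolid


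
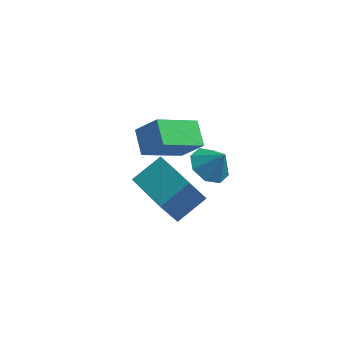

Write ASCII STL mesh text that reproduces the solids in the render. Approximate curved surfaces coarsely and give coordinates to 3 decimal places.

solid 
facet normal -0.661 0.131 -0.739
outer loop
vertex -0.087 0.451 3.779
vertex 1.122 1.533 2.89
vertex 0.312 -0.413 3.269
endloop
endfacet
facet normal -0.653 -0.585 0.480
outer loop
vertex 1.118 -0.573 4.17
vertex -0.087 0.451 3.779
vertex 0.312 -0.413 3.269
endloop
endfacet
facet normal -0.661 0.131 -0.739
outer loop
vertex 0.312 -0.413 3.269
vertex 1.122 1.533 2.89
vertex 1.52 0.669 2.38
endloop
endfacet
facet normal 0.369 -0.800 -0.472
outer loop
vertex 1.52 0.669 2.38
vertex 1.118 -0.573 4.17
vertex 0.312 -0.413 3.269
endloop
endfacet
facet normal -0.369 0.800 0.472
outer loop
vertex -0.087 0.451 3.779
vertex 1.928 1.373 3.791
vertex 1.122 1.533 2.89
endloop
endfacet
facet normal -0.653 -0.585 0.481
outer loop
vertex 0.72 0.291 4.68
vertex -0.087 0.451 3.779
vertex 1.118 -0.573 4.17
endloop
endfacet
facet normal -0.369 0.800 0.473
outer loop
vertex 0.72 0.291 4.68
vertex 1.928 1.373 3.791
vertex -0.087 0.451 3.779
endloop
endfacet
facet normal 0.653 0.585 -0.481
outer loop
vertex 1.122 1.533 2.89
vertex 1.928 1.373 3.791
vertex 1.52 0.669 2.38
endloop
endfacet
facet normal 0.369 -0.800 -0.473
outer loop
vertex 2.327 0.509 3.281
vertex 1.118 -0.573 4.17
vertex 1.52 0.669 2.38
endloop
endfacet
facet normal 0.653 0.585 -0.481
outer loop
vertex 1.52 0.669 2.38
vertex 1.928 1.373 3.791
vertex 2.327 0.509 3.281
endloop
endfacet
facet normal 0.661 -0.132 0.739
outer loop
vertex 2.327 0.509 3.281
vertex 0.72 0.291 4.68
vertex 1.118 -0.573 4.17
endloop
endfacet
facet normal 0.661 -0.131 0.739
outer loop
vertex 1.928 1.373 3.791
vertex 0.72 0.291 4.68
vertex 2.327 0.509 3.281
endloop
endfacet
facet normal -0.551 0.075 -0.831
outer loop
vertex 2.961 2.121 0.011
vertex 2.26 2.1 0.474
vertex 2.768 2.707 0.192
endloop
endfacet
facet normal 0.954 0.281 0.108
outer loop
vertex 2.961 2.121 0.011
vertex 2.768 2.707 0.192
vertex 2.84 2.02 1.346
endloop
endfacet
facet normal -0.551 0.075 -0.831
outer loop
vertex 2.768 2.707 0.192
vertex 2.26 2.1 0.474
vertex 2.278 2.937 0.538
endloop
endfacet
facet normal 0.600 0.704 0.381
outer loop
vertex 2.768 2.707 0.192
vertex 2.278 2.937 0.538
vertex 2.84 2.02 1.346
endloop
endfacet
facet normal -0.552 0.075 -0.831
outer loop
vertex 2.278 2.937 0.538
vertex 2.26 2.1 0.474
vertex 1.777 2.677 0.847
endloop
endfacet
facet normal 0.087 0.688 0.720
outer loop
vertex 2.278 2.937 0.538
vertex 1.777 2.677 0.847
vertex 2.84 2.02 1.346
endloop
endfacet
facet normal -0.552 0.075 -0.831
outer loop
vertex 1.777 2.677 0.847
vertex 2.26 2.1 0.474
vertex 1.56 2.079 0.937
endloop
endfacet
facet normal -0.285 0.243 0.927
outer loop
vertex 1.777 2.677 0.847
vertex 1.56 2.079 0.937
vertex 2.84 2.02 1.346
endloop
endfacet
facet normal -0.552 0.075 -0.831
outer loop
vertex 1.56 2.079 0.937
vertex 2.26 2.1 0.474
vertex 1.753 1.493 0.756
endloop
endfacet
facet normal -0.298 -0.370 0.880
outer loop
vertex 1.56 2.079 0.937
vertex 1.753 1.493 0.756
vertex 2.84 2.02 1.346
endloop
endfacet
facet normal -0.552 0.076 -0.830
outer loop
vertex 1.753 1.493 0.756
vertex 2.26 2.1 0.474
vertex 2.243 1.262 0.409
endloop
endfacet
facet normal 0.055 -0.793 0.606
outer loop
vertex 1.753 1.493 0.756
vertex 2.243 1.262 0.409
vertex 2.84 2.02 1.346
endloop
endfacet
facet normal -0.551 0.076 -0.831
outer loop
vertex 2.243 1.262 0.409
vertex 2.26 2.1 0.474
vertex 2.743 1.522 0.101
endloop
endfacet
facet normal 0.569 -0.778 0.267
outer loop
vertex 2.243 1.262 0.409
vertex 2.743 1.522 0.101
vertex 2.84 2.02 1.346
endloop
endfacet
facet normal -0.551 0.076 -0.831
outer loop
vertex 2.743 1.522 0.101
vertex 2.26 2.1 0.474
vertex 2.961 2.121 0.011
endloop
endfacet
facet normal 0.941 -0.333 0.060
outer loop
vertex 2.743 1.522 0.101
vertex 2.961 2.121 0.011
vertex 2.84 2.02 1.346
endloop
endfacet
facet normal -0.622 -0.618 -0.481
outer loop
vertex 1.471 -2.877 3.081
vertex 0.197 -1.429 2.869
vertex 1.996 -2.572 2.011
endloop
endfacet
facet normal 0.656 -0.746 0.109
outer loop
vertex 2.823 -1.751 2.651
vertex 1.471 -2.877 3.081
vertex 1.996 -2.572 2.011
endloop
endfacet
facet normal -0.622 -0.618 -0.481
outer loop
vertex 1.996 -2.572 2.011
vertex 0.197 -1.429 2.869
vertex 0.722 -1.124 1.799
endloop
endfacet
facet normal 0.427 0.248 -0.870
outer loop
vertex 0.722 -1.124 1.799
vertex 2.823 -1.751 2.651
vertex 1.996 -2.572 2.011
endloop
endfacet
facet normal -0.427 -0.248 0.870
outer loop
vertex 1.471 -2.877 3.081
vertex 1.024 -0.608 3.509
vertex 0.197 -1.429 2.869
endloop
endfacet
facet normal 0.656 -0.746 0.109
outer loop
vertex 2.298 -2.056 3.721
vertex 1.471 -2.877 3.081
vertex 2.823 -1.751 2.651
endloop
endfacet
facet normal -0.427 -0.248 0.870
outer loop
vertex 2.298 -2.056 3.721
vertex 1.024 -0.608 3.509
vertex 1.471 -2.877 3.081
endloop
endfacet
facet normal -0.656 0.746 -0.109
outer loop
vertex 0.197 -1.429 2.869
vertex 1.024 -0.608 3.509
vertex 0.722 -1.124 1.799
endloop
endfacet
facet normal 0.427 0.248 -0.870
outer loop
vertex 1.549 -0.303 2.439
vertex 2.823 -1.751 2.651
vertex 0.722 -1.124 1.799
endloop
endfacet
facet normal -0.656 0.746 -0.109
outer loop
vertex 0.722 -1.124 1.799
vertex 1.024 -0.608 3.509
vertex 1.549 -0.303 2.439
endloop
endfacet
facet normal 0.622 0.618 0.481
outer loop
vertex 1.549 -0.303 2.439
vertex 2.298 -2.056 3.721
vertex 2.823 -1.751 2.651
endloop
endfacet
facet normal 0.622 0.618 0.481
outer loop
vertex 1.024 -0.608 3.509
vertex 2.298 -2.056 3.721
vertex 1.549 -0.303 2.439
endloop
endfacet

endsolid


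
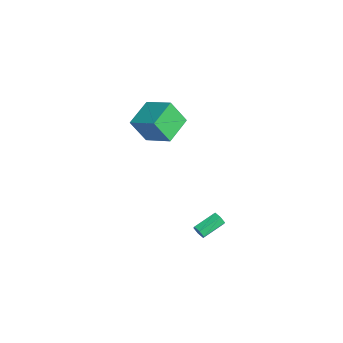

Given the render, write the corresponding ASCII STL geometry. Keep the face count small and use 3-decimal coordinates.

solid 
facet normal -0.646 0.707 0.288
outer loop
vertex -5.265 1.167 4.177
vertex -3.835 2.151 4.973
vertex -5.007 2.025 2.651
endloop
endfacet
facet normal -0.749 -0.515 -0.416
outer loop
vertex -3.785 0.689 2.107
vertex -5.265 1.167 4.177
vertex -5.007 2.025 2.651
endloop
endfacet
facet normal -0.646 0.707 0.288
outer loop
vertex -5.007 2.025 2.651
vertex -3.835 2.151 4.973
vertex -3.576 3.009 3.447
endloop
endfacet
facet normal 0.146 0.485 -0.862
outer loop
vertex -3.576 3.009 3.447
vertex -3.785 0.689 2.107
vertex -5.007 2.025 2.651
endloop
endfacet
facet normal -0.146 -0.485 0.862
outer loop
vertex -5.265 1.167 4.177
vertex -2.613 0.815 4.429
vertex -3.835 2.151 4.973
endloop
endfacet
facet normal -0.749 -0.515 -0.417
outer loop
vertex -4.044 -0.169 3.633
vertex -5.265 1.167 4.177
vertex -3.785 0.689 2.107
endloop
endfacet
facet normal -0.146 -0.485 0.862
outer loop
vertex -4.044 -0.169 3.633
vertex -2.613 0.815 4.429
vertex -5.265 1.167 4.177
endloop
endfacet
facet normal 0.749 0.515 0.417
outer loop
vertex -3.835 2.151 4.973
vertex -2.613 0.815 4.429
vertex -3.576 3.009 3.447
endloop
endfacet
facet normal 0.146 0.485 -0.862
outer loop
vertex -2.355 1.673 2.903
vertex -3.785 0.689 2.107
vertex -3.576 3.009 3.447
endloop
endfacet
facet normal 0.749 0.515 0.416
outer loop
vertex -3.576 3.009 3.447
vertex -2.613 0.815 4.429
vertex -2.355 1.673 2.903
endloop
endfacet
facet normal 0.646 -0.707 -0.288
outer loop
vertex -2.355 1.673 2.903
vertex -4.044 -0.169 3.633
vertex -3.785 0.689 2.107
endloop
endfacet
facet normal 0.646 -0.707 -0.288
outer loop
vertex -2.613 0.815 4.429
vertex -4.044 -0.169 3.633
vertex -2.355 1.673 2.903
endloop
endfacet
facet normal 0.278 -0.893 -0.354
outer loop
vertex -0.273 2.747 -3.646
vertex -0.585 2.803 -4.033
vertex -0.113 2.964 -4.068
endloop
endfacet
facet normal 0.906 0.122 0.406
outer loop
vertex -0.273 2.747 -3.646
vertex -0.113 2.964 -4.068
vertex -0.702 4.122 -3.101
endloop
endfacet
facet normal 0.906 0.122 0.405
outer loop
vertex -0.702 4.122 -3.101
vertex -0.113 2.964 -4.068
vertex -0.543 4.339 -3.522
endloop
endfacet
facet normal -0.280 0.892 0.354
outer loop
vertex -0.702 4.122 -3.101
vertex -0.543 4.339 -3.522
vertex -1.015 4.177 -3.487
endloop
endfacet
facet normal 0.278 -0.893 -0.355
outer loop
vertex -0.113 2.964 -4.068
vertex -0.585 2.803 -4.033
vertex -0.426 3.02 -4.454
endloop
endfacet
facet normal 0.729 0.437 -0.527
outer loop
vertex -0.113 2.964 -4.068
vertex -0.426 3.02 -4.454
vertex -0.543 4.339 -3.522
endloop
endfacet
facet normal 0.730 0.437 -0.526
outer loop
vertex -0.543 4.339 -3.522
vertex -0.426 3.02 -4.454
vertex -0.855 4.394 -3.909
endloop
endfacet
facet normal -0.280 0.893 0.353
outer loop
vertex -0.543 4.339 -3.522
vertex -0.855 4.394 -3.909
vertex -1.015 4.177 -3.487
endloop
endfacet
facet normal 0.280 -0.892 -0.354
outer loop
vertex -0.426 3.02 -4.454
vertex -0.585 2.803 -4.033
vertex -0.898 2.858 -4.419
endloop
endfacet
facet normal -0.177 0.315 -0.933
outer loop
vertex -0.426 3.02 -4.454
vertex -0.898 2.858 -4.419
vertex -0.855 4.394 -3.909
endloop
endfacet
facet normal -0.176 0.315 -0.933
outer loop
vertex -0.855 4.394 -3.909
vertex -0.898 2.858 -4.419
vertex -1.327 4.233 -3.874
endloop
endfacet
facet normal -0.278 0.893 0.354
outer loop
vertex -0.855 4.394 -3.909
vertex -1.327 4.233 -3.874
vertex -1.015 4.177 -3.487
endloop
endfacet
facet normal 0.280 -0.892 -0.354
outer loop
vertex -0.898 2.858 -4.419
vertex -0.585 2.803 -4.033
vertex -1.057 2.641 -3.998
endloop
endfacet
facet normal -0.906 -0.122 -0.405
outer loop
vertex -0.898 2.858 -4.419
vertex -1.057 2.641 -3.998
vertex -1.327 4.233 -3.874
endloop
endfacet
facet normal -0.906 -0.122 -0.406
outer loop
vertex -1.327 4.233 -3.874
vertex -1.057 2.641 -3.998
vertex -1.487 4.016 -3.452
endloop
endfacet
facet normal -0.278 0.893 0.354
outer loop
vertex -1.327 4.233 -3.874
vertex -1.487 4.016 -3.452
vertex -1.015 4.177 -3.487
endloop
endfacet
facet normal 0.280 -0.893 -0.353
outer loop
vertex -1.057 2.641 -3.998
vertex -0.585 2.803 -4.033
vertex -0.745 2.586 -3.611
endloop
endfacet
facet normal -0.730 -0.437 0.526
outer loop
vertex -1.057 2.641 -3.998
vertex -0.745 2.586 -3.611
vertex -1.487 4.016 -3.452
endloop
endfacet
facet normal -0.729 -0.437 0.528
outer loop
vertex -1.487 4.016 -3.452
vertex -0.745 2.586 -3.611
vertex -1.174 3.96 -3.066
endloop
endfacet
facet normal -0.278 0.893 0.355
outer loop
vertex -1.487 4.016 -3.452
vertex -1.174 3.96 -3.066
vertex -1.015 4.177 -3.487
endloop
endfacet
facet normal 0.278 -0.893 -0.354
outer loop
vertex -0.745 2.586 -3.611
vertex -0.585 2.803 -4.033
vertex -0.273 2.747 -3.646
endloop
endfacet
facet normal 0.177 -0.315 0.933
outer loop
vertex -0.745 2.586 -3.611
vertex -0.273 2.747 -3.646
vertex -1.174 3.96 -3.066
endloop
endfacet
facet normal 0.177 -0.314 0.933
outer loop
vertex -1.174 3.96 -3.066
vertex -0.273 2.747 -3.646
vertex -0.702 4.122 -3.101
endloop
endfacet
facet normal -0.280 0.892 0.354
outer loop
vertex -1.174 3.96 -3.066
vertex -0.702 4.122 -3.101
vertex -1.015 4.177 -3.487
endloop
endfacet

endsolid


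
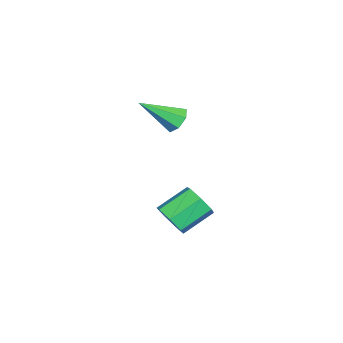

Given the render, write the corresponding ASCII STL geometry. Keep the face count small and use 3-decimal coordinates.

solid 
facet normal -0.348 0.723 -0.597
outer loop
vertex -2.721 -1.813 0.158
vertex -3.19 -1.664 0.612
vertex -2.572 -1.414 0.554
endloop
endfacet
facet normal 0.965 -0.139 -0.223
outer loop
vertex -2.721 -1.813 0.158
vertex -2.572 -1.414 0.554
vertex -2.53 -3.036 1.748
endloop
endfacet
facet normal -0.348 0.722 -0.598
outer loop
vertex -2.572 -1.414 0.554
vertex -3.19 -1.664 0.612
vertex -2.888 -1.203 0.993
endloop
endfacet
facet normal 0.833 0.342 0.435
outer loop
vertex -2.572 -1.414 0.554
vertex -2.888 -1.203 0.993
vertex -2.53 -3.036 1.748
endloop
endfacet
facet normal -0.347 0.722 -0.599
outer loop
vertex -2.888 -1.203 0.993
vertex -3.19 -1.664 0.612
vertex -3.433 -1.339 1.145
endloop
endfacet
facet normal 0.152 0.402 0.903
outer loop
vertex -2.888 -1.203 0.993
vertex -3.433 -1.339 1.145
vertex -2.53 -3.036 1.748
endloop
endfacet
facet normal -0.348 0.722 -0.599
outer loop
vertex -3.433 -1.339 1.145
vertex -3.19 -1.664 0.612
vertex -3.795 -1.72 0.896
endloop
endfacet
facet normal -0.563 -0.006 0.827
outer loop
vertex -3.433 -1.339 1.145
vertex -3.795 -1.72 0.896
vertex -2.53 -3.036 1.748
endloop
endfacet
facet normal -0.347 0.723 -0.597
outer loop
vertex -3.795 -1.72 0.896
vertex -3.19 -1.664 0.612
vertex -3.702 -2.058 0.433
endloop
endfacet
facet normal -0.775 -0.574 0.264
outer loop
vertex -3.795 -1.72 0.896
vertex -3.702 -2.058 0.433
vertex -2.53 -3.036 1.748
endloop
endfacet
facet normal -0.348 0.723 -0.597
outer loop
vertex -3.702 -2.058 0.433
vertex -3.19 -1.664 0.612
vertex -3.224 -2.1 0.104
endloop
endfacet
facet normal -0.325 -0.874 -0.361
outer loop
vertex -3.702 -2.058 0.433
vertex -3.224 -2.1 0.104
vertex -2.53 -3.036 1.748
endloop
endfacet
facet normal -0.348 0.723 -0.597
outer loop
vertex -3.224 -2.1 0.104
vertex -3.19 -1.664 0.612
vertex -2.721 -1.813 0.158
endloop
endfacet
facet normal 0.450 -0.681 -0.578
outer loop
vertex -3.224 -2.1 0.104
vertex -2.721 -1.813 0.158
vertex -2.53 -3.036 1.748
endloop
endfacet
facet normal 0.599 -0.623 -0.503
outer loop
vertex -0.925 -0.852 -4.242
vertex -1.497 -1.462 -4.168
vertex -1.417 -0.892 -4.779
endloop
endfacet
facet normal 0.431 0.780 -0.453
outer loop
vertex -0.925 -0.852 -4.242
vertex -1.417 -0.892 -4.779
vertex -1.87 0.132 -3.447
endloop
endfacet
facet normal 0.432 0.780 -0.453
outer loop
vertex -1.87 0.132 -3.447
vertex -1.417 -0.892 -4.779
vertex -2.362 0.093 -3.983
endloop
endfacet
facet normal -0.598 0.624 0.504
outer loop
vertex -1.87 0.132 -3.447
vertex -2.362 0.093 -3.983
vertex -2.443 -0.478 -3.372
endloop
endfacet
facet normal 0.599 -0.623 -0.503
outer loop
vertex -1.417 -0.892 -4.779
vertex -1.497 -1.462 -4.168
vertex -1.969 -1.361 -4.855
endloop
endfacet
facet normal -0.259 0.444 -0.858
outer loop
vertex -1.417 -0.892 -4.779
vertex -1.969 -1.361 -4.855
vertex -2.362 0.093 -3.983
endloop
endfacet
facet normal -0.258 0.445 -0.858
outer loop
vertex -2.362 0.093 -3.983
vertex -1.969 -1.361 -4.855
vertex -2.915 -0.376 -4.06
endloop
endfacet
facet normal -0.599 0.623 0.503
outer loop
vertex -2.362 0.093 -3.983
vertex -2.915 -0.376 -4.06
vertex -2.443 -0.478 -3.372
endloop
endfacet
facet normal 0.598 -0.624 -0.503
outer loop
vertex -1.969 -1.361 -4.855
vertex -1.497 -1.462 -4.168
vertex -2.167 -1.906 -4.414
endloop
endfacet
facet normal -0.754 -0.226 -0.617
outer loop
vertex -1.969 -1.361 -4.855
vertex -2.167 -1.906 -4.414
vertex -2.915 -0.376 -4.06
endloop
endfacet
facet normal -0.755 -0.227 -0.616
outer loop
vertex -2.915 -0.376 -4.06
vertex -2.167 -1.906 -4.414
vertex -3.112 -0.921 -3.618
endloop
endfacet
facet normal -0.598 0.624 0.503
outer loop
vertex -2.915 -0.376 -4.06
vertex -3.112 -0.921 -3.618
vertex -2.443 -0.478 -3.372
endloop
endfacet
facet normal 0.598 -0.623 -0.504
outer loop
vertex -2.167 -1.906 -4.414
vertex -1.497 -1.462 -4.168
vertex -1.86 -2.118 -3.787
endloop
endfacet
facet normal -0.682 -0.726 0.089
outer loop
vertex -2.167 -1.906 -4.414
vertex -1.86 -2.118 -3.787
vertex -3.112 -0.921 -3.618
endloop
endfacet
facet normal -0.682 -0.726 0.089
outer loop
vertex -3.112 -0.921 -3.618
vertex -1.86 -2.118 -3.787
vertex -2.805 -1.133 -2.992
endloop
endfacet
facet normal -0.598 0.623 0.504
outer loop
vertex -3.112 -0.921 -3.618
vertex -2.805 -1.133 -2.992
vertex -2.443 -0.478 -3.372
endloop
endfacet
facet normal 0.598 -0.623 -0.503
outer loop
vertex -1.86 -2.118 -3.787
vertex -1.497 -1.462 -4.168
vertex -1.28 -1.836 -3.447
endloop
endfacet
facet normal -0.096 -0.679 0.727
outer loop
vertex -1.86 -2.118 -3.787
vertex -1.28 -1.836 -3.447
vertex -2.805 -1.133 -2.992
endloop
endfacet
facet normal -0.096 -0.679 0.727
outer loop
vertex -2.805 -1.133 -2.992
vertex -1.28 -1.836 -3.447
vertex -2.225 -0.851 -2.652
endloop
endfacet
facet normal -0.598 0.623 0.504
outer loop
vertex -2.805 -1.133 -2.992
vertex -2.225 -0.851 -2.652
vertex -2.443 -0.478 -3.372
endloop
endfacet
facet normal 0.598 -0.624 -0.503
outer loop
vertex -1.28 -1.836 -3.447
vertex -1.497 -1.462 -4.168
vertex -0.864 -1.273 -3.65
endloop
endfacet
facet normal 0.562 -0.121 0.818
outer loop
vertex -1.28 -1.836 -3.447
vertex -0.864 -1.273 -3.65
vertex -2.225 -0.851 -2.652
endloop
endfacet
facet normal 0.562 -0.122 0.818
outer loop
vertex -2.225 -0.851 -2.652
vertex -0.864 -1.273 -3.65
vertex -1.809 -0.288 -2.854
endloop
endfacet
facet normal -0.598 0.623 0.504
outer loop
vertex -2.225 -0.851 -2.652
vertex -1.809 -0.288 -2.854
vertex -2.443 -0.478 -3.372
endloop
endfacet
facet normal 0.599 -0.622 -0.504
outer loop
vertex -0.864 -1.273 -3.65
vertex -1.497 -1.462 -4.168
vertex -0.925 -0.852 -4.242
endloop
endfacet
facet normal 0.797 0.528 0.293
outer loop
vertex -0.864 -1.273 -3.65
vertex -0.925 -0.852 -4.242
vertex -1.809 -0.288 -2.854
endloop
endfacet
facet normal 0.797 0.529 0.293
outer loop
vertex -1.809 -0.288 -2.854
vertex -0.925 -0.852 -4.242
vertex -1.87 0.132 -3.447
endloop
endfacet
facet normal -0.598 0.624 0.503
outer loop
vertex -1.809 -0.288 -2.854
vertex -1.87 0.132 -3.447
vertex -2.443 -0.478 -3.372
endloop
endfacet

endsolid


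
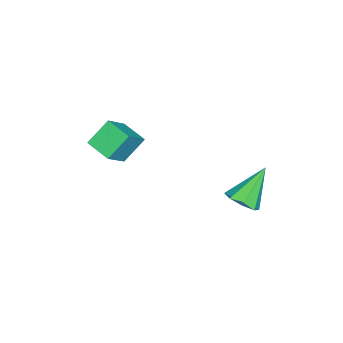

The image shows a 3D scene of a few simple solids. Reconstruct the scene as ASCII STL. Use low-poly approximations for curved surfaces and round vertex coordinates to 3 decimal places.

solid 
facet normal 0.566 -0.343 -0.749
outer loop
vertex 0.646 1.924 -0.689
vertex 0.239 2.233 -1.138
vertex 0.799 2.41 -0.796
endloop
endfacet
facet normal 0.514 0.027 0.857
outer loop
vertex 0.646 1.924 -0.689
vertex 0.799 2.41 -0.796
vertex -0.679 2.787 0.078
endloop
endfacet
facet normal 0.566 -0.341 -0.751
outer loop
vertex 0.799 2.41 -0.796
vertex 0.239 2.233 -1.138
vertex 0.623 2.792 -1.102
endloop
endfacet
facet normal 0.497 0.670 0.551
outer loop
vertex 0.799 2.41 -0.796
vertex 0.623 2.792 -1.102
vertex -0.679 2.787 0.078
endloop
endfacet
facet normal 0.567 -0.341 -0.750
outer loop
vertex 0.623 2.792 -1.102
vertex 0.239 2.233 -1.138
vertex 0.222 2.847 -1.43
endloop
endfacet
facet normal 0.070 0.994 0.081
outer loop
vertex 0.623 2.792 -1.102
vertex 0.222 2.847 -1.43
vertex -0.679 2.787 0.078
endloop
endfacet
facet normal 0.566 -0.341 -0.750
outer loop
vertex 0.222 2.847 -1.43
vertex 0.239 2.233 -1.138
vertex -0.169 2.541 -1.586
endloop
endfacet
facet normal -0.520 0.807 -0.279
outer loop
vertex 0.222 2.847 -1.43
vertex -0.169 2.541 -1.586
vertex -0.679 2.787 0.078
endloop
endfacet
facet normal 0.565 -0.343 -0.750
outer loop
vertex -0.169 2.541 -1.586
vertex 0.239 2.233 -1.138
vertex -0.322 2.055 -1.479
endloop
endfacet
facet normal -0.923 0.221 -0.316
outer loop
vertex -0.169 2.541 -1.586
vertex -0.322 2.055 -1.479
vertex -0.679 2.787 0.078
endloop
endfacet
facet normal 0.565 -0.341 -0.751
outer loop
vertex -0.322 2.055 -1.479
vertex 0.239 2.233 -1.138
vertex -0.146 1.673 -1.173
endloop
endfacet
facet normal -0.906 -0.424 -0.008
outer loop
vertex -0.322 2.055 -1.479
vertex -0.146 1.673 -1.173
vertex -0.679 2.787 0.078
endloop
endfacet
facet normal 0.567 -0.343 -0.749
outer loop
vertex -0.146 1.673 -1.173
vertex 0.239 2.233 -1.138
vertex 0.255 1.619 -0.845
endloop
endfacet
facet normal -0.478 -0.747 0.462
outer loop
vertex -0.146 1.673 -1.173
vertex 0.255 1.619 -0.845
vertex -0.679 2.787 0.078
endloop
endfacet
facet normal 0.566 -0.343 -0.749
outer loop
vertex 0.255 1.619 -0.845
vertex 0.239 2.233 -1.138
vertex 0.646 1.924 -0.689
endloop
endfacet
facet normal 0.110 -0.561 0.821
outer loop
vertex 0.255 1.619 -0.845
vertex 0.646 1.924 -0.689
vertex -0.679 2.787 0.078
endloop
endfacet
facet normal -0.708 0.171 -0.685
outer loop
vertex -0.054 -2.047 1.648
vertex 0.382 -1.166 1.417
vertex 0.583 -2.569 0.86
endloop
endfacet
facet normal -0.431 -0.873 0.229
outer loop
vertex 1.518 -2.794 1.763
vertex -0.054 -2.047 1.648
vertex 0.583 -2.569 0.86
endloop
endfacet
facet normal -0.709 0.170 -0.684
outer loop
vertex 0.583 -2.569 0.86
vertex 0.382 -1.166 1.417
vertex 1.018 -1.688 0.628
endloop
endfacet
facet normal 0.558 -0.458 -0.692
outer loop
vertex 1.018 -1.688 0.628
vertex 1.518 -2.794 1.763
vertex 0.583 -2.569 0.86
endloop
endfacet
facet normal -0.558 0.458 0.692
outer loop
vertex -0.054 -2.047 1.648
vertex 1.317 -1.391 2.32
vertex 0.382 -1.166 1.417
endloop
endfacet
facet normal -0.431 -0.872 0.230
outer loop
vertex 0.882 -2.272 2.552
vertex -0.054 -2.047 1.648
vertex 1.518 -2.794 1.763
endloop
endfacet
facet normal -0.558 0.458 0.692
outer loop
vertex 0.882 -2.272 2.552
vertex 1.317 -1.391 2.32
vertex -0.054 -2.047 1.648
endloop
endfacet
facet normal 0.431 0.872 -0.229
outer loop
vertex 0.382 -1.166 1.417
vertex 1.317 -1.391 2.32
vertex 1.018 -1.688 0.628
endloop
endfacet
facet normal 0.558 -0.458 -0.692
outer loop
vertex 1.954 -1.913 1.532
vertex 1.518 -2.794 1.763
vertex 1.018 -1.688 0.628
endloop
endfacet
facet normal 0.431 0.873 -0.229
outer loop
vertex 1.018 -1.688 0.628
vertex 1.317 -1.391 2.32
vertex 1.954 -1.913 1.532
endloop
endfacet
facet normal 0.709 -0.171 0.684
outer loop
vertex 1.954 -1.913 1.532
vertex 0.882 -2.272 2.552
vertex 1.518 -2.794 1.763
endloop
endfacet
facet normal 0.709 -0.169 0.685
outer loop
vertex 1.317 -1.391 2.32
vertex 0.882 -2.272 2.552
vertex 1.954 -1.913 1.532
endloop
endfacet

endsolid


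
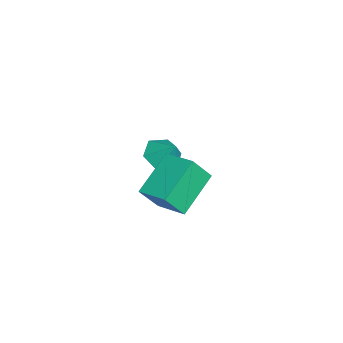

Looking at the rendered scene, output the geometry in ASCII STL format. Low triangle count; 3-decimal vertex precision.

solid 
facet normal -0.642 -0.734 -0.220
outer loop
vertex -0.379 -1.943 -1.189
vertex -0.75 -1.305 -2.235
vertex 0.955 -2.81 -2.191
endloop
endfacet
facet normal 0.290 -0.498 0.817
outer loop
vertex 1.79 -1.855 -1.905
vertex -0.379 -1.943 -1.189
vertex 0.955 -2.81 -2.191
endloop
endfacet
facet normal -0.642 -0.734 -0.220
outer loop
vertex 0.955 -2.81 -2.191
vertex -0.75 -1.305 -2.235
vertex 0.584 -2.172 -3.237
endloop
endfacet
facet normal 0.710 -0.461 -0.533
outer loop
vertex 0.584 -2.172 -3.237
vertex 1.79 -1.855 -1.905
vertex 0.955 -2.81 -2.191
endloop
endfacet
facet normal -0.710 0.461 0.533
outer loop
vertex -0.379 -1.943 -1.189
vertex 0.085 -0.35 -1.949
vertex -0.75 -1.305 -2.235
endloop
endfacet
facet normal 0.290 -0.498 0.817
outer loop
vertex 0.456 -0.988 -0.903
vertex -0.379 -1.943 -1.189
vertex 1.79 -1.855 -1.905
endloop
endfacet
facet normal -0.710 0.461 0.533
outer loop
vertex 0.456 -0.988 -0.903
vertex 0.085 -0.35 -1.949
vertex -0.379 -1.943 -1.189
endloop
endfacet
facet normal -0.290 0.498 -0.817
outer loop
vertex -0.75 -1.305 -2.235
vertex 0.085 -0.35 -1.949
vertex 0.584 -2.172 -3.237
endloop
endfacet
facet normal 0.710 -0.461 -0.533
outer loop
vertex 1.419 -1.217 -2.951
vertex 1.79 -1.855 -1.905
vertex 0.584 -2.172 -3.237
endloop
endfacet
facet normal -0.290 0.498 -0.817
outer loop
vertex 0.584 -2.172 -3.237
vertex 0.085 -0.35 -1.949
vertex 1.419 -1.217 -2.951
endloop
endfacet
facet normal 0.642 0.734 0.220
outer loop
vertex 1.419 -1.217 -2.951
vertex 0.456 -0.988 -0.903
vertex 1.79 -1.855 -1.905
endloop
endfacet
facet normal 0.642 0.734 0.220
outer loop
vertex 0.085 -0.35 -1.949
vertex 0.456 -0.988 -0.903
vertex 1.419 -1.217 -2.951
endloop
endfacet
facet normal -0.423 -0.471 -0.774
outer loop
vertex -2.67 -2.417 -3.951
vertex -3.395 -2.261 -3.65
vertex -3.051 -1.743 -4.153
endloop
endfacet
facet normal 0.878 0.472 -0.083
outer loop
vertex -2.67 -2.417 -3.951
vertex -3.051 -1.743 -4.153
vertex -2.925 -1.739 -2.79
endloop
endfacet
facet normal -0.424 -0.470 -0.774
outer loop
vertex -3.051 -1.743 -4.153
vertex -3.395 -2.261 -3.65
vertex -3.776 -1.587 -3.851
endloop
endfacet
facet normal 0.202 0.979 -0.022
outer loop
vertex -3.051 -1.743 -4.153
vertex -3.776 -1.587 -3.851
vertex -2.925 -1.739 -2.79
endloop
endfacet
facet normal -0.423 -0.470 -0.775
outer loop
vertex -3.776 -1.587 -3.851
vertex -3.395 -2.261 -3.65
vertex -4.119 -2.106 -3.349
endloop
endfacet
facet normal -0.453 0.756 0.472
outer loop
vertex -3.776 -1.587 -3.851
vertex -4.119 -2.106 -3.349
vertex -2.925 -1.739 -2.79
endloop
endfacet
facet normal -0.423 -0.471 -0.774
outer loop
vertex -4.119 -2.106 -3.349
vertex -3.395 -2.261 -3.65
vertex -3.738 -2.78 -3.147
endloop
endfacet
facet normal -0.431 0.027 0.902
outer loop
vertex -4.119 -2.106 -3.349
vertex -3.738 -2.78 -3.147
vertex -2.925 -1.739 -2.79
endloop
endfacet
facet normal -0.423 -0.471 -0.774
outer loop
vertex -3.738 -2.78 -3.147
vertex -3.395 -2.261 -3.65
vertex -3.014 -2.935 -3.448
endloop
endfacet
facet normal 0.247 -0.481 0.841
outer loop
vertex -3.738 -2.78 -3.147
vertex -3.014 -2.935 -3.448
vertex -2.925 -1.739 -2.79
endloop
endfacet
facet normal -0.423 -0.471 -0.774
outer loop
vertex -3.014 -2.935 -3.448
vertex -3.395 -2.261 -3.65
vertex -2.67 -2.417 -3.951
endloop
endfacet
facet normal 0.901 -0.259 0.349
outer loop
vertex -3.014 -2.935 -3.448
vertex -2.67 -2.417 -3.951
vertex -2.925 -1.739 -2.79
endloop
endfacet

endsolid


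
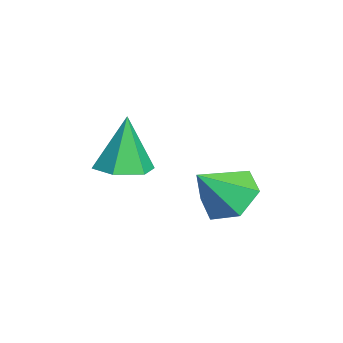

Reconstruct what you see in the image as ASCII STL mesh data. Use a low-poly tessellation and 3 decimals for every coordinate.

solid 
facet normal -0.364 0.599 -0.713
outer loop
vertex 2.677 2.102 -2.312
vertex 1.653 1.861 -1.991
vertex 2.183 2.715 -1.544
endloop
endfacet
facet normal 0.891 0.217 0.400
outer loop
vertex 2.677 2.102 -2.312
vertex 2.183 2.715 -1.544
vertex 2.287 0.819 -0.749
endloop
endfacet
facet normal -0.364 0.599 -0.713
outer loop
vertex 2.183 2.715 -1.544
vertex 1.653 1.861 -1.991
vertex 1.158 2.474 -1.223
endloop
endfacet
facet normal 0.191 0.388 0.901
outer loop
vertex 2.183 2.715 -1.544
vertex 1.158 2.474 -1.223
vertex 2.287 0.819 -0.749
endloop
endfacet
facet normal -0.364 0.599 -0.713
outer loop
vertex 1.158 2.474 -1.223
vertex 1.653 1.861 -1.991
vertex 0.629 1.62 -1.67
endloop
endfacet
facet normal -0.525 -0.116 0.843
outer loop
vertex 1.158 2.474 -1.223
vertex 0.629 1.62 -1.67
vertex 2.287 0.819 -0.749
endloop
endfacet
facet normal -0.364 0.598 -0.714
outer loop
vertex 0.629 1.62 -1.67
vertex 1.653 1.861 -1.991
vertex 1.123 1.006 -2.437
endloop
endfacet
facet normal -0.541 -0.791 0.285
outer loop
vertex 0.629 1.62 -1.67
vertex 1.123 1.006 -2.437
vertex 2.287 0.819 -0.749
endloop
endfacet
facet normal -0.364 0.598 -0.714
outer loop
vertex 1.123 1.006 -2.437
vertex 1.653 1.861 -1.991
vertex 2.148 1.247 -2.758
endloop
endfacet
facet normal 0.159 -0.963 -0.216
outer loop
vertex 1.123 1.006 -2.437
vertex 2.148 1.247 -2.758
vertex 2.287 0.819 -0.749
endloop
endfacet
facet normal -0.365 0.598 -0.714
outer loop
vertex 2.148 1.247 -2.758
vertex 1.653 1.861 -1.991
vertex 2.677 2.102 -2.312
endloop
endfacet
facet normal 0.874 -0.459 -0.158
outer loop
vertex 2.148 1.247 -2.758
vertex 2.677 2.102 -2.312
vertex 2.287 0.819 -0.749
endloop
endfacet
facet normal 0.202 -0.069 -0.977
outer loop
vertex 3.328 -1.645 -0.126
vertex 2.462 -1.338 -0.327
vertex 3.167 -0.724 -0.224
endloop
endfacet
facet normal 0.817 0.200 0.541
outer loop
vertex 3.328 -1.645 -0.126
vertex 3.167 -0.724 -0.224
vertex 2.058 -1.202 1.627
endloop
endfacet
facet normal 0.202 -0.068 -0.977
outer loop
vertex 3.167 -0.724 -0.224
vertex 2.462 -1.338 -0.327
vertex 2.301 -0.417 -0.424
endloop
endfacet
facet normal 0.233 0.899 0.372
outer loop
vertex 3.167 -0.724 -0.224
vertex 2.301 -0.417 -0.424
vertex 2.058 -1.202 1.627
endloop
endfacet
facet normal 0.203 -0.067 -0.977
outer loop
vertex 2.301 -0.417 -0.424
vertex 2.462 -1.338 -0.327
vertex 1.597 -1.03 -0.528
endloop
endfacet
facet normal -0.660 0.724 0.199
outer loop
vertex 2.301 -0.417 -0.424
vertex 1.597 -1.03 -0.528
vertex 2.058 -1.202 1.627
endloop
endfacet
facet normal 0.203 -0.069 -0.977
outer loop
vertex 1.597 -1.03 -0.528
vertex 2.462 -1.338 -0.327
vertex 1.758 -1.951 -0.43
endloop
endfacet
facet normal -0.969 -0.149 0.196
outer loop
vertex 1.597 -1.03 -0.528
vertex 1.758 -1.951 -0.43
vertex 2.058 -1.202 1.627
endloop
endfacet
facet normal 0.202 -0.067 -0.977
outer loop
vertex 1.758 -1.951 -0.43
vertex 2.462 -1.338 -0.327
vertex 2.624 -2.259 -0.23
endloop
endfacet
facet normal -0.386 -0.847 0.365
outer loop
vertex 1.758 -1.951 -0.43
vertex 2.624 -2.259 -0.23
vertex 2.058 -1.202 1.627
endloop
endfacet
facet normal 0.203 -0.067 -0.977
outer loop
vertex 2.624 -2.259 -0.23
vertex 2.462 -1.338 -0.327
vertex 3.328 -1.645 -0.126
endloop
endfacet
facet normal 0.508 -0.673 0.538
outer loop
vertex 2.624 -2.259 -0.23
vertex 3.328 -1.645 -0.126
vertex 2.058 -1.202 1.627
endloop
endfacet

endsolid


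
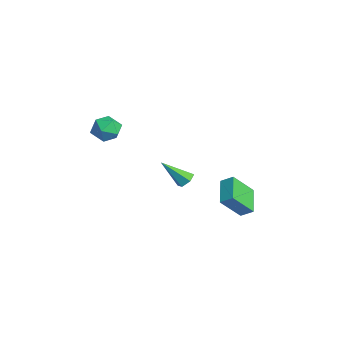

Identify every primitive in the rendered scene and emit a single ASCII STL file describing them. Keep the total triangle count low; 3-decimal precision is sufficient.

solid 
facet normal 0.215 0.665 -0.715
outer loop
vertex 0.069 0.431 -1.849
vertex -0.376 0.795 -1.644
vertex 0.19 0.85 -1.423
endloop
endfacet
facet normal 0.865 -0.458 0.205
outer loop
vertex 0.069 0.431 -1.849
vertex 0.19 0.85 -1.423
vertex -0.784 -0.475 -0.276
endloop
endfacet
facet normal 0.215 0.665 -0.715
outer loop
vertex 0.19 0.85 -1.423
vertex -0.376 0.795 -1.644
vertex -0.255 1.214 -1.218
endloop
endfacet
facet normal 0.570 0.257 0.781
outer loop
vertex 0.19 0.85 -1.423
vertex -0.255 1.214 -1.218
vertex -0.784 -0.475 -0.276
endloop
endfacet
facet normal 0.215 0.665 -0.715
outer loop
vertex -0.255 1.214 -1.218
vertex -0.376 0.795 -1.644
vertex -0.821 1.159 -1.439
endloop
endfacet
facet normal -0.352 0.538 0.766
outer loop
vertex -0.255 1.214 -1.218
vertex -0.821 1.159 -1.439
vertex -0.784 -0.475 -0.276
endloop
endfacet
facet normal 0.213 0.664 -0.717
outer loop
vertex -0.821 1.159 -1.439
vertex -0.376 0.795 -1.644
vertex -0.942 0.739 -1.864
endloop
endfacet
facet normal -0.979 0.103 0.176
outer loop
vertex -0.821 1.159 -1.439
vertex -0.942 0.739 -1.864
vertex -0.784 -0.475 -0.276
endloop
endfacet
facet normal 0.213 0.665 -0.716
outer loop
vertex -0.942 0.739 -1.864
vertex -0.376 0.795 -1.644
vertex -0.497 0.375 -2.07
endloop
endfacet
facet normal -0.684 -0.611 -0.399
outer loop
vertex -0.942 0.739 -1.864
vertex -0.497 0.375 -2.07
vertex -0.784 -0.475 -0.276
endloop
endfacet
facet normal 0.214 0.665 -0.716
outer loop
vertex -0.497 0.375 -2.07
vertex -0.376 0.795 -1.644
vertex 0.069 0.431 -1.849
endloop
endfacet
facet normal 0.238 -0.892 -0.384
outer loop
vertex -0.497 0.375 -2.07
vertex 0.069 0.431 -1.849
vertex -0.784 -0.475 -0.276
endloop
endfacet
facet normal -0.865 0.316 0.390
outer loop
vertex -0.81 2.917 -2.374
vertex -0.386 3.501 -1.906
vertex -0.986 4.177 -3.785
endloop
endfacet
facet normal -0.492 -0.679 -0.545
outer loop
vertex 0.546 3.619 -4.474
vertex -0.81 2.917 -2.374
vertex -0.986 4.177 -3.785
endloop
endfacet
facet normal -0.865 0.316 0.390
outer loop
vertex -0.986 4.177 -3.785
vertex -0.386 3.501 -1.906
vertex -0.562 4.761 -3.317
endloop
endfacet
facet normal -0.093 0.663 -0.743
outer loop
vertex -0.562 4.761 -3.317
vertex 0.546 3.619 -4.474
vertex -0.986 4.177 -3.785
endloop
endfacet
facet normal 0.093 -0.663 0.743
outer loop
vertex -0.81 2.917 -2.374
vertex 1.146 2.943 -2.595
vertex -0.386 3.501 -1.906
endloop
endfacet
facet normal -0.492 -0.679 -0.545
outer loop
vertex 0.722 2.359 -3.063
vertex -0.81 2.917 -2.374
vertex 0.546 3.619 -4.474
endloop
endfacet
facet normal 0.093 -0.663 0.743
outer loop
vertex 0.722 2.359 -3.063
vertex 1.146 2.943 -2.595
vertex -0.81 2.917 -2.374
endloop
endfacet
facet normal 0.492 0.679 0.545
outer loop
vertex -0.386 3.501 -1.906
vertex 1.146 2.943 -2.595
vertex -0.562 4.761 -3.317
endloop
endfacet
facet normal -0.093 0.663 -0.743
outer loop
vertex 0.97 4.203 -4.006
vertex 0.546 3.619 -4.474
vertex -0.562 4.761 -3.317
endloop
endfacet
facet normal 0.492 0.679 0.545
outer loop
vertex -0.562 4.761 -3.317
vertex 1.146 2.943 -2.595
vertex 0.97 4.203 -4.006
endloop
endfacet
facet normal 0.865 -0.316 -0.390
outer loop
vertex 0.97 4.203 -4.006
vertex 0.722 2.359 -3.063
vertex 0.546 3.619 -4.474
endloop
endfacet
facet normal 0.865 -0.316 -0.390
outer loop
vertex 1.146 2.943 -2.595
vertex 0.722 2.359 -3.063
vertex 0.97 4.203 -4.006
endloop
endfacet
facet normal -0.084 0.684 0.724
outer loop
vertex -1.301 -2.462 2.698
vertex -1.866 -3.036 3.175
vertex -0.941 -3.069 3.313
endloop
endfacet
facet normal 0.551 0.732 0.401
outer loop
vertex -1.301 -2.462 2.698
vertex -0.941 -3.069 3.313
vertex -0.521 -2.934 2.489
endloop
endfacet
facet normal 0.436 0.851 -0.294
outer loop
vertex -1.301 -2.462 2.698
vertex -0.521 -2.934 2.489
vertex -1.185 -2.818 1.84
endloop
endfacet
facet normal -0.270 0.876 -0.400
outer loop
vertex -1.301 -2.462 2.698
vertex -1.185 -2.818 1.84
vertex -2.017 -2.881 2.264
endloop
endfacet
facet normal -0.591 0.773 0.230
outer loop
vertex -1.301 -2.462 2.698
vertex -2.017 -2.881 2.264
vertex -1.866 -3.036 3.175
endloop
endfacet
facet normal 0.879 0.103 0.465
outer loop
vertex -0.521 -2.934 2.489
vertex -0.941 -3.069 3.313
vertex -0.603 -3.799 2.836
endloop
endfacet
facet normal -0.147 0.025 0.989
outer loop
vertex -0.941 -3.069 3.313
vertex -1.866 -3.036 3.175
vertex -1.435 -3.862 3.26
endloop
endfacet
facet normal -0.968 0.167 0.189
outer loop
vertex -1.866 -3.036 3.175
vertex -2.017 -2.881 2.264
vertex -2.099 -3.746 2.611
endloop
endfacet
facet normal -0.448 0.334 -0.829
outer loop
vertex -2.017 -2.881 2.264
vertex -1.185 -2.818 1.84
vertex -1.679 -3.611 1.787
endloop
endfacet
facet normal 0.694 0.294 -0.657
outer loop
vertex -1.185 -2.818 1.84
vertex -0.521 -2.934 2.489
vertex -0.754 -3.644 1.925
endloop
endfacet
facet normal 0.270 -0.876 0.400
outer loop
vertex -1.319 -4.218 2.402
vertex -0.603 -3.799 2.836
vertex -1.435 -3.862 3.26
endloop
endfacet
facet normal -0.436 -0.851 0.294
outer loop
vertex -1.319 -4.218 2.402
vertex -1.435 -3.862 3.26
vertex -2.099 -3.746 2.611
endloop
endfacet
facet normal -0.551 -0.732 -0.401
outer loop
vertex -1.319 -4.218 2.402
vertex -2.099 -3.746 2.611
vertex -1.679 -3.611 1.787
endloop
endfacet
facet normal 0.084 -0.684 -0.724
outer loop
vertex -1.319 -4.218 2.402
vertex -1.679 -3.611 1.787
vertex -0.754 -3.644 1.925
endloop
endfacet
facet normal 0.591 -0.773 -0.230
outer loop
vertex -1.319 -4.218 2.402
vertex -0.754 -3.644 1.925
vertex -0.603 -3.799 2.836
endloop
endfacet
facet normal 0.448 -0.334 0.829
outer loop
vertex -1.435 -3.862 3.26
vertex -0.603 -3.799 2.836
vertex -0.941 -3.069 3.313
endloop
endfacet
facet normal -0.694 -0.294 0.657
outer loop
vertex -2.099 -3.746 2.611
vertex -1.435 -3.862 3.26
vertex -1.866 -3.036 3.175
endloop
endfacet
facet normal -0.879 -0.103 -0.465
outer loop
vertex -1.679 -3.611 1.787
vertex -2.099 -3.746 2.611
vertex -2.017 -2.881 2.264
endloop
endfacet
facet normal 0.147 -0.025 -0.989
outer loop
vertex -0.754 -3.644 1.925
vertex -1.679 -3.611 1.787
vertex -1.185 -2.818 1.84
endloop
endfacet
facet normal 0.968 -0.167 -0.189
outer loop
vertex -0.603 -3.799 2.836
vertex -0.754 -3.644 1.925
vertex -0.521 -2.934 2.489
endloop
endfacet

endsolid
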